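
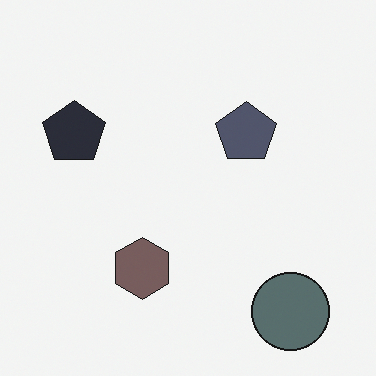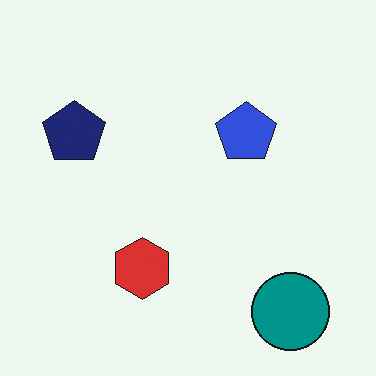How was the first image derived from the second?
Made much more muted (saturation change).

All colors are more muted and greyish — a global saturation change.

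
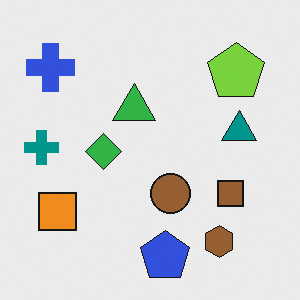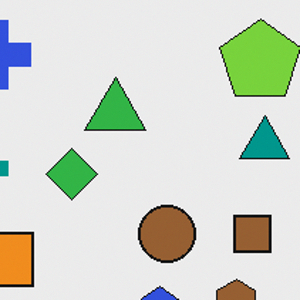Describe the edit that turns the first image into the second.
It was cropped to a modestly smaller region and rescaled.

The visible shapes are larger and the field of view is narrower; shapes near the original edges may be partly or wholly outside the frame — a crop-and-rescale.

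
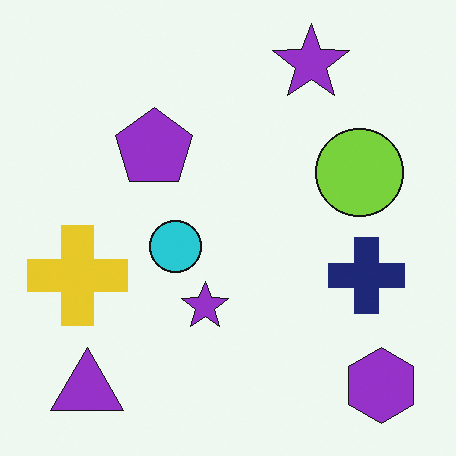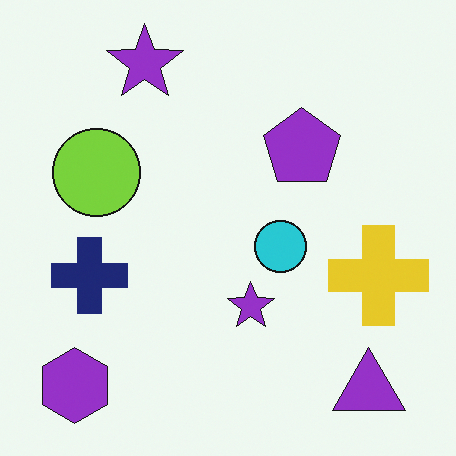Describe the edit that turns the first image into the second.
The second image is the first flipped horizontally (left ↔ right).

The purple hexagon is in the bottom-right of the first image and the bottom-left of the second — shapes on opposite sides of the vertical midline have swapped in a mirror flip.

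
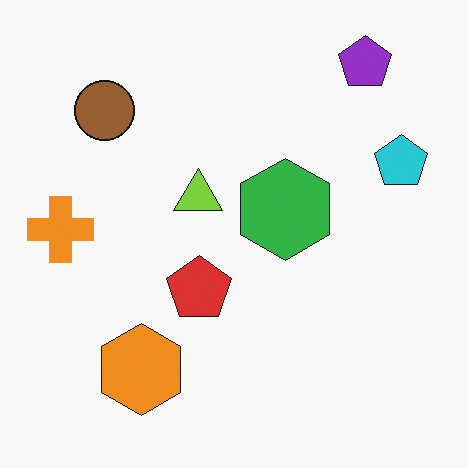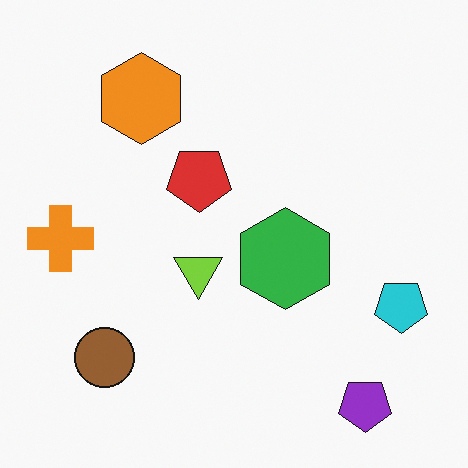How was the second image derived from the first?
The transformation is: flipped vertically (top ↔ bottom).

The purple pentagon is in the top-right of the first image and the bottom-right of the second — shapes on opposite sides of the horizontal midline have swapped in a mirror flip.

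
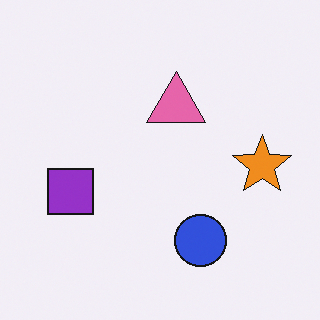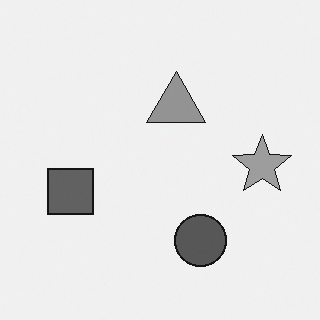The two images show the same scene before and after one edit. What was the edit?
The image was converted to grayscale.

All color is removed — every shape is now a shade of grey.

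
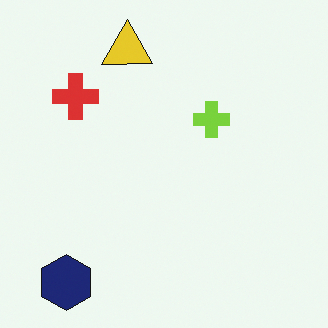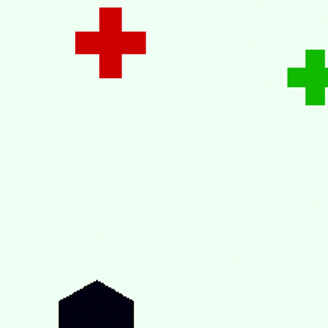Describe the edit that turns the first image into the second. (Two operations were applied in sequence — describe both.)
The second image is the first boosted in contrast, then cropped to a modestly smaller region and rescaled.

Tones are pushed away from mid-grey across the whole image — a global contrast change. The visible shapes are larger and the field of view is narrower; shapes near the original edges may be partly or wholly outside the frame — a crop-and-rescale.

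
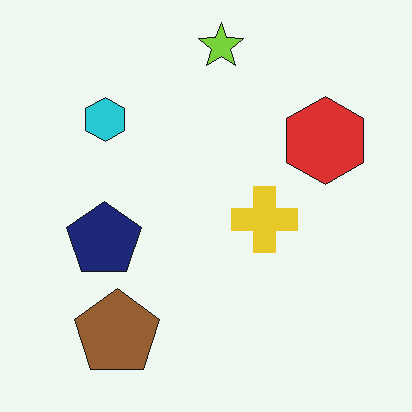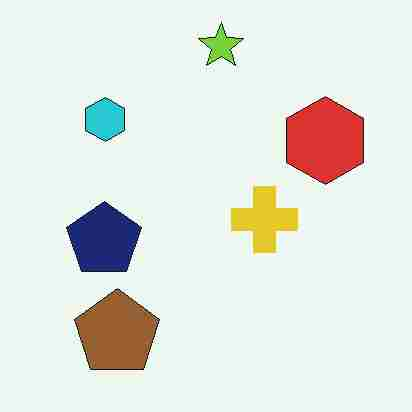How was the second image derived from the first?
The second image is the first degraded with heavy JPEG compression.

Blocky 8×8 compression artifacts appear around shape edges and the flat background shows ringing — characteristic JPEG degradation.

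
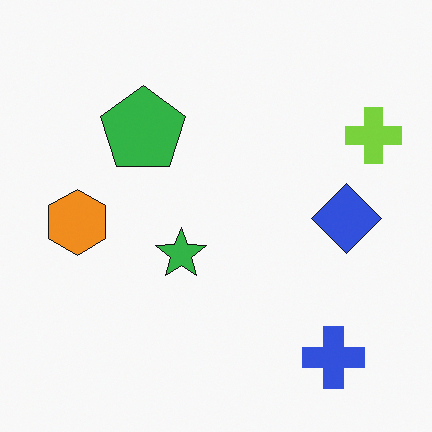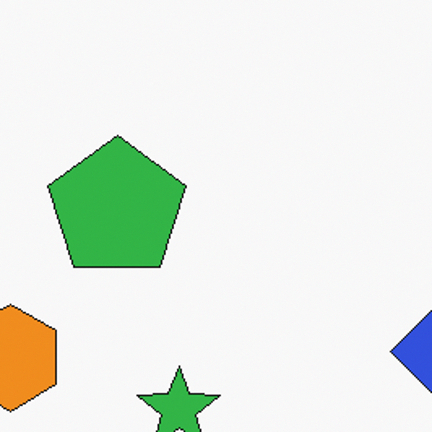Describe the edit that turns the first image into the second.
Cropped to a noticeably smaller region and rescaled.

The visible shapes are larger and the field of view is narrower; shapes near the original edges may be partly or wholly outside the frame — a crop-and-rescale.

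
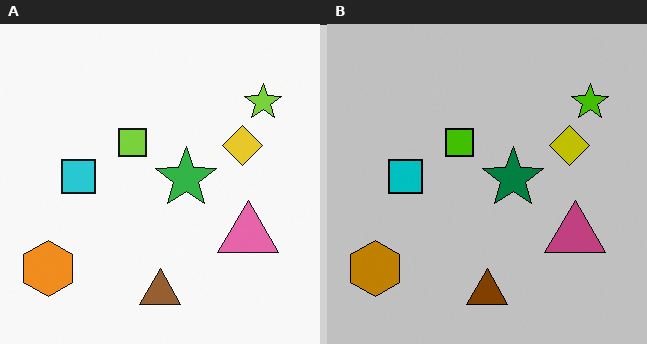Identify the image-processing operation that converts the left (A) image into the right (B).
The transformation is: aggressively posterized.

Each flat color has snapped to a coarser quantized level — most visibly, the near-white background has dropped to a flat grey.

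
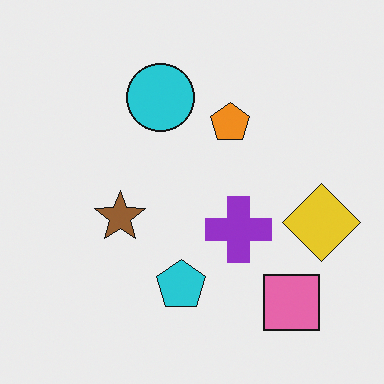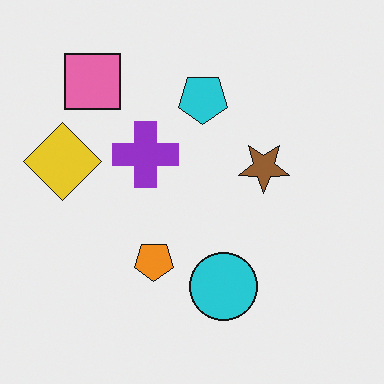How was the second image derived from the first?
The image was rotated 180°.

The pink square sits in the bottom-right of the first image and the top-left of the second — consistent with a whole-image 180° rotation.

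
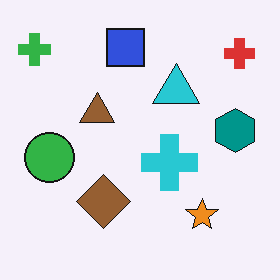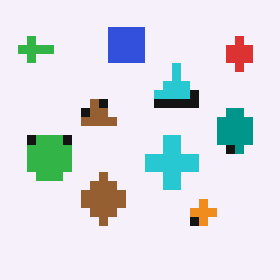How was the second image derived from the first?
The image was coarsely pixelated.

Shapes are reduced to large square blocks; fine edges and outlines are lost — a downscale-then-upscale (mosaic) effect.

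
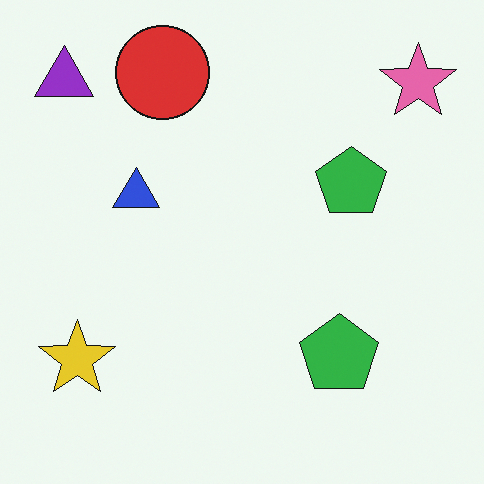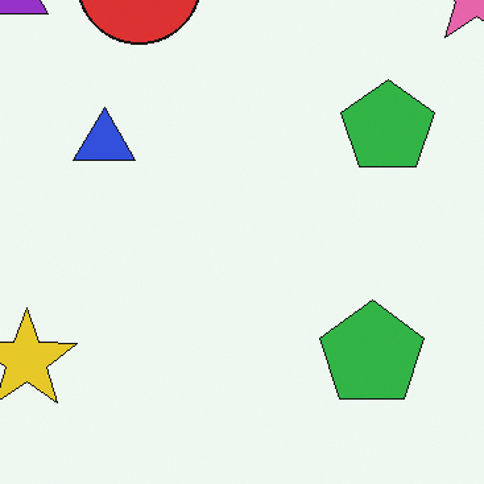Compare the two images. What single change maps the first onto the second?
The second image is the first cropped slightly and scaled back up.

The visible shapes are larger and the field of view is narrower; shapes near the original edges may be partly or wholly outside the frame — a crop-and-rescale.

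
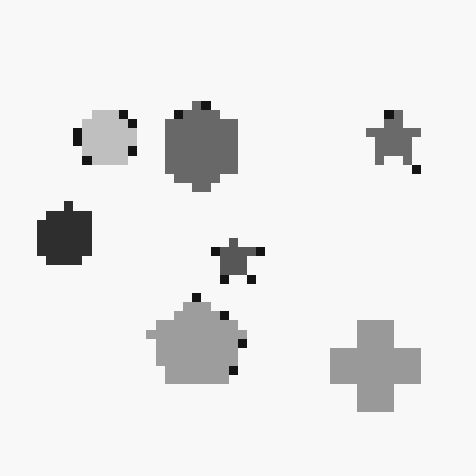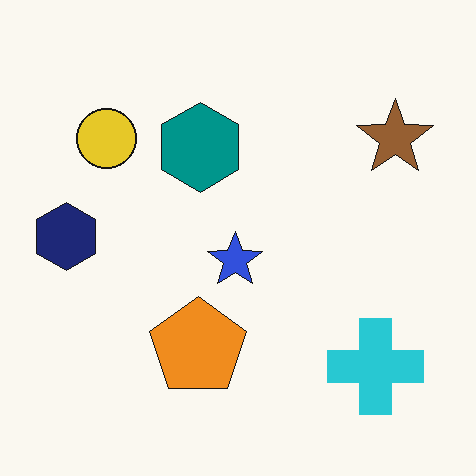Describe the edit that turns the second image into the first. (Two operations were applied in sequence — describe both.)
The image was converted to grayscale, then heavily pixelated into large blocks.

All color is removed — every shape is now a shade of grey. Shapes are reduced to large square blocks; fine edges and outlines are lost — a downscale-then-upscale (mosaic) effect.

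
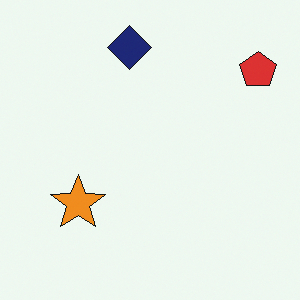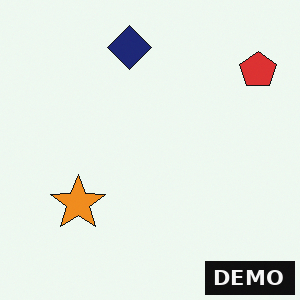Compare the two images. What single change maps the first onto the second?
This is the original image watermarked with the text "DEMO" in the lower-right corner.

A dark label reading "DEMO" appears in the lower-right corner.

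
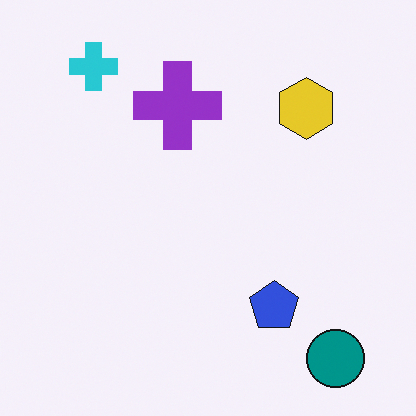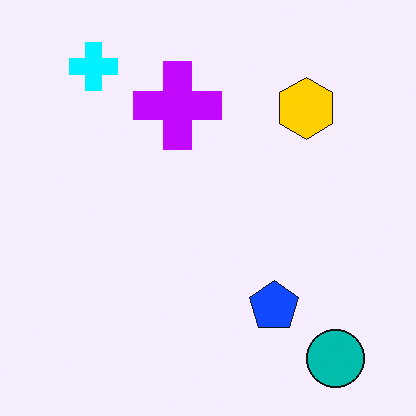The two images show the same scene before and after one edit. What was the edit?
The transformation is: heavily oversaturated.

All colors are more vivid — a global saturation change.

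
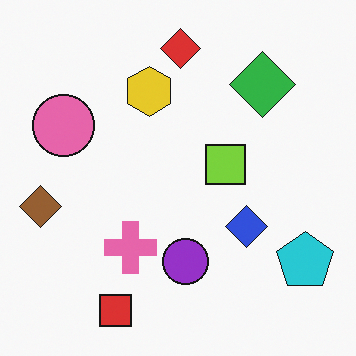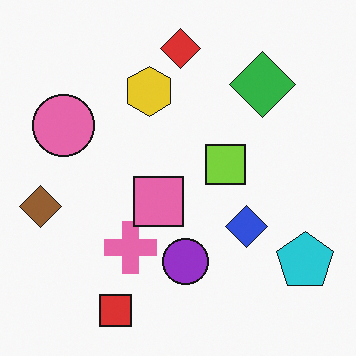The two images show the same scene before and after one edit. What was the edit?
It was overlaid with an additional pink square.

A pink square appears in the second image that is absent from the first.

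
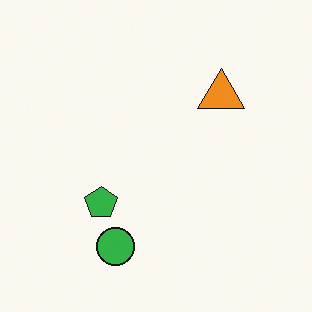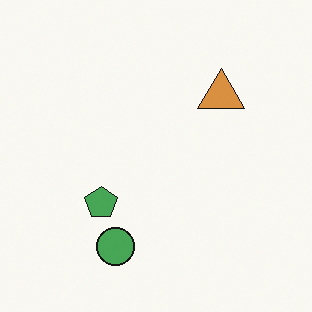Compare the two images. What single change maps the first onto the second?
Slightly desaturated.

All colors are more muted and greyish — a global saturation change.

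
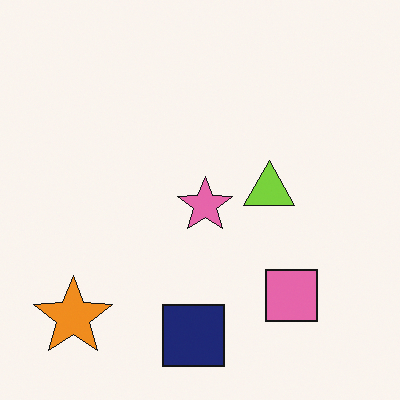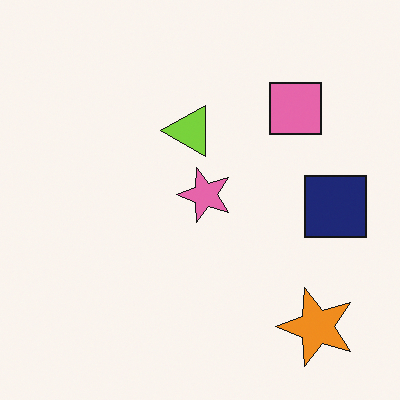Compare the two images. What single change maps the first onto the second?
The second image is the first rotated 90° counter-clockwise.

The orange star sits in the bottom-left of the first image and the bottom-right of the second — consistent with a whole-image 90° counter-clockwise rotation.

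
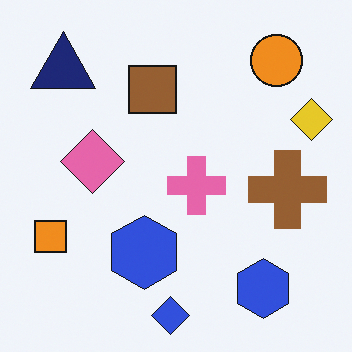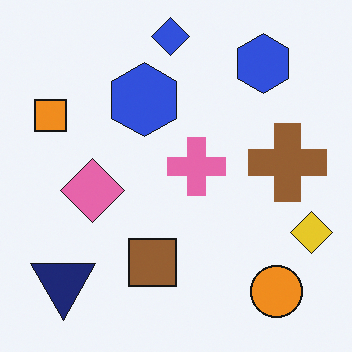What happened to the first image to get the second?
The image was flipped vertically (top ↔ bottom).

The blue diamond is in the bottom of the first image and the top of the second — shapes on opposite sides of the horizontal midline have swapped in a mirror flip.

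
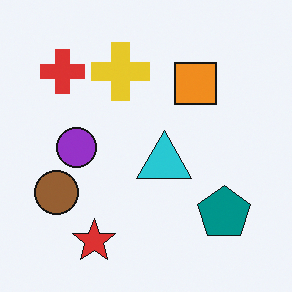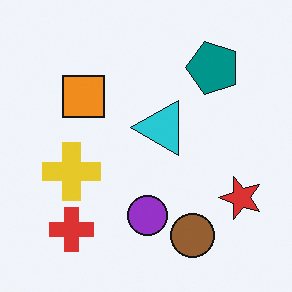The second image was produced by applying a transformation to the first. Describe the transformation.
It was rotated 90° counter-clockwise.

The red cross sits in the top-left of the first image and the bottom-left of the second — consistent with a whole-image 90° counter-clockwise rotation.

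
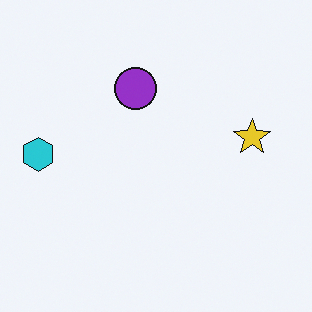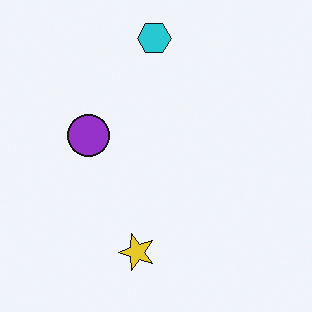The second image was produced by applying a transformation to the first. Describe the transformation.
The transformation is: transposed (reflected across the top-left ↔ bottom-right diagonal).

Shapes have swapped their row and column positions — what was in the top-right is now in the bottom-left — a diagonal reflection.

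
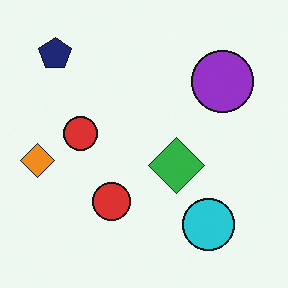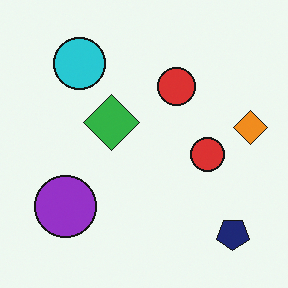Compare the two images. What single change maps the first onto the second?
The second image is the first rotated 180°.

The navy pentagon sits in the top-left of the first image and the bottom-right of the second — consistent with a whole-image 180° rotation.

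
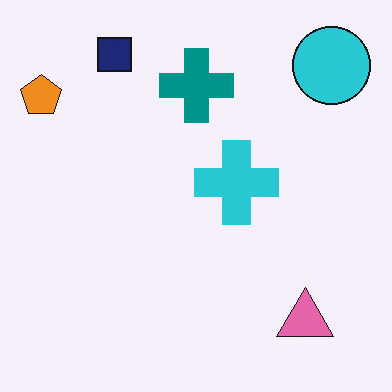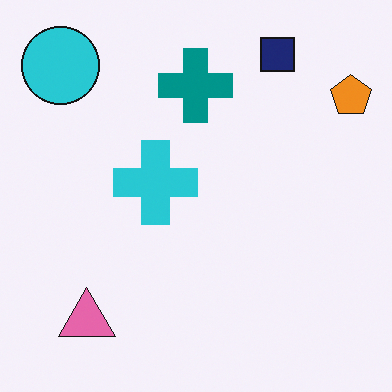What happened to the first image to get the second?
The second image is the first flipped horizontally (left ↔ right).

The orange pentagon is in the top-left of the first image and the top-right of the second — shapes on opposite sides of the vertical midline have swapped in a mirror flip.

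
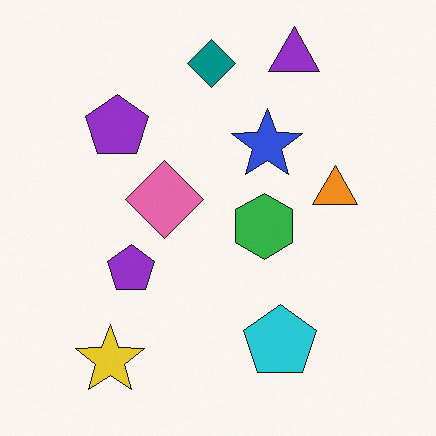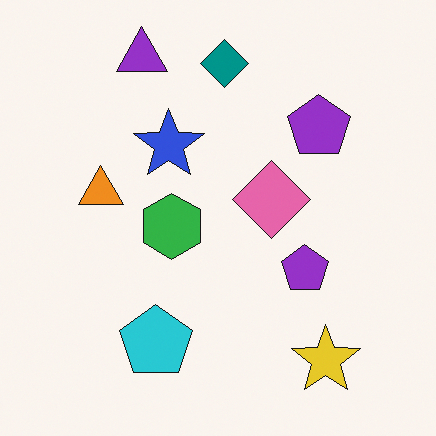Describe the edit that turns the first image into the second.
Flipped horizontally (left ↔ right).

The orange triangle is in the right of the first image and the left of the second — shapes on opposite sides of the vertical midline have swapped in a mirror flip.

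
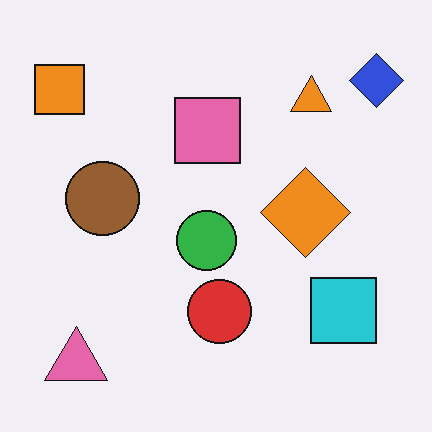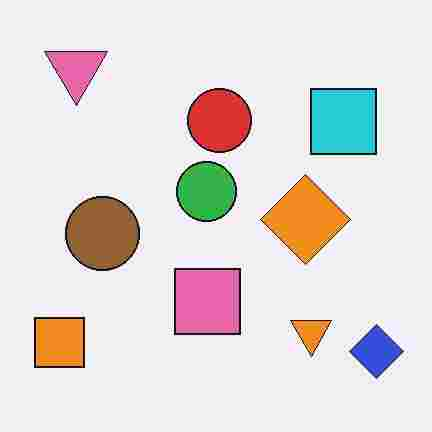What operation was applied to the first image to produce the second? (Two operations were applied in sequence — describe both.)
It was flipped vertically (top ↔ bottom), then heavily JPEG-compressed with obvious blocking artifacts.

The pink triangle is in the bottom-left of the first image and the top-left of the second — shapes on opposite sides of the horizontal midline have swapped in a mirror flip. Blocky 8×8 compression artifacts appear around shape edges and the flat background shows ringing — characteristic JPEG degradation.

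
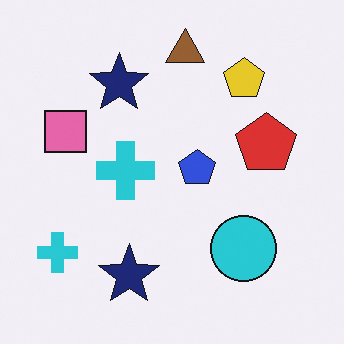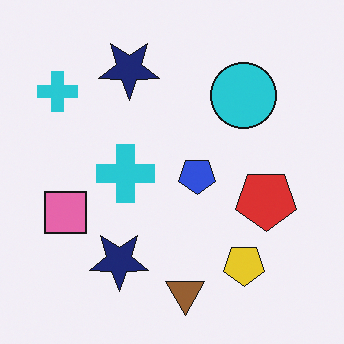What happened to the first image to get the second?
It was flipped vertically (top ↔ bottom).

The brown triangle is in the top of the first image and the bottom of the second — shapes on opposite sides of the horizontal midline have swapped in a mirror flip.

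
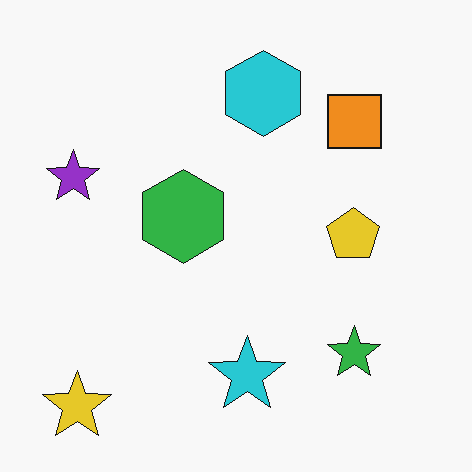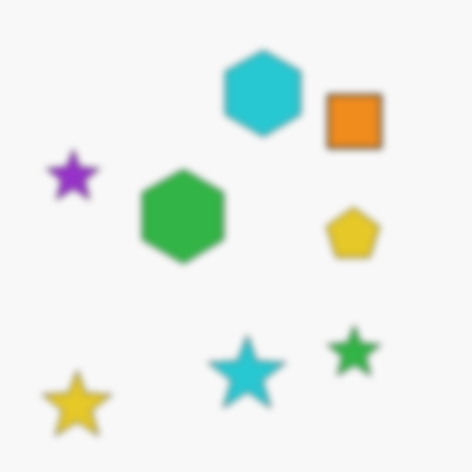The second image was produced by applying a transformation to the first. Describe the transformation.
The image was moderately blurred.

Shape edges and outlines are uniformly softened across the whole image.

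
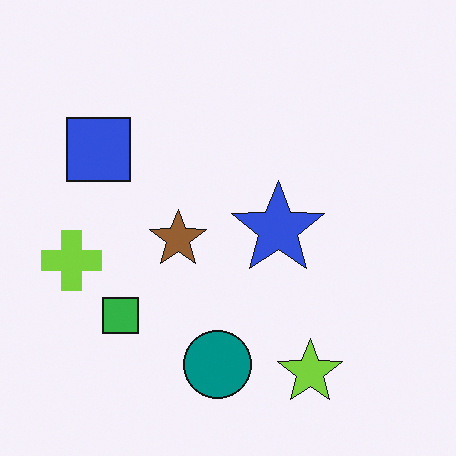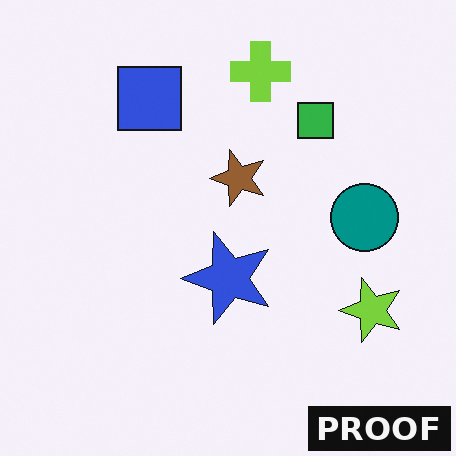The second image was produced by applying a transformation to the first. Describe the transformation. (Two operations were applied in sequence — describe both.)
The transformation is: transposed (reflected across the top-left ↔ bottom-right diagonal), then watermarked with the text "PROOF" in the lower-right corner.

Shapes have swapped their row and column positions — what was in the top-right is now in the bottom-left — a diagonal reflection. A dark label reading "PROOF" appears in the lower-right corner.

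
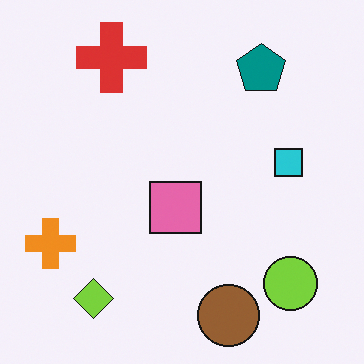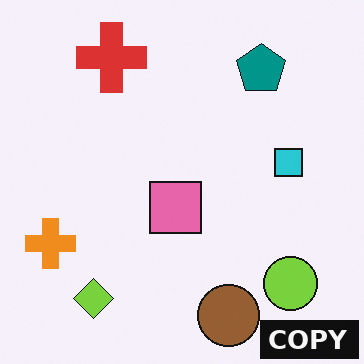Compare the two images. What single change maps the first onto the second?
The image was watermarked with the text "COPY" in the lower-right corner.

A dark label reading "COPY" appears in the lower-right corner.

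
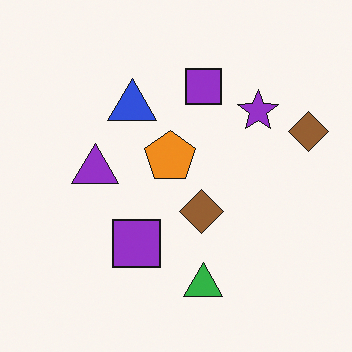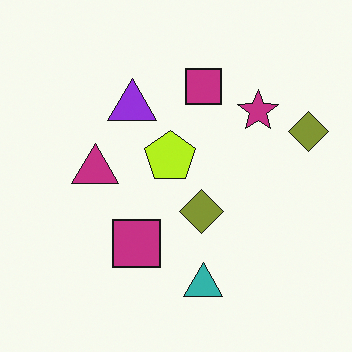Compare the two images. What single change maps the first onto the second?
The transformation is: hue-shifted by a small amount.

Every shape's color has rotated by the same amount around the hue wheel — a uniform hue shift.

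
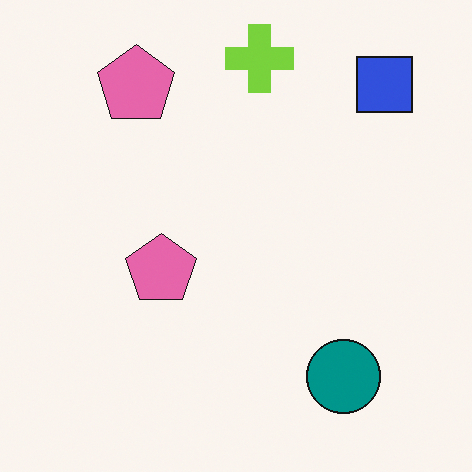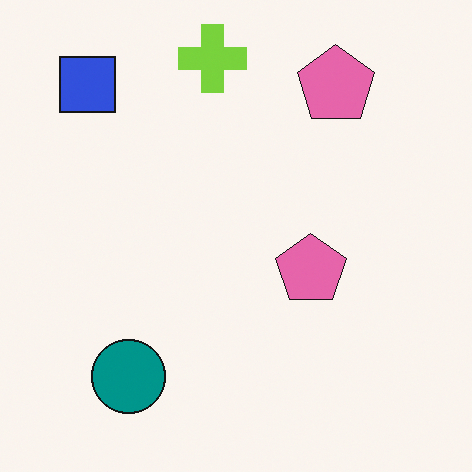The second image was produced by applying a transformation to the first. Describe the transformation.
The transformation is: flipped horizontally (left ↔ right).

The blue square is in the top-right of the first image and the top-left of the second — shapes on opposite sides of the vertical midline have swapped in a mirror flip.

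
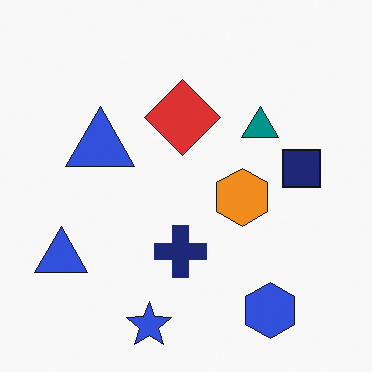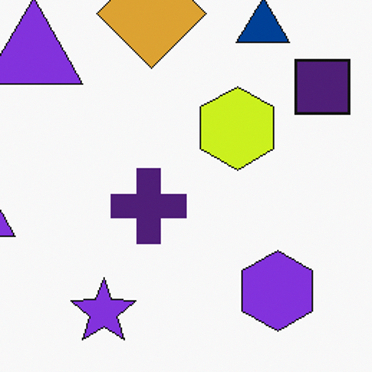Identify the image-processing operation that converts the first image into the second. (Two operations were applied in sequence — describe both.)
The transformation is: hue-shifted slightly, then cropped slightly and scaled back up.

Every shape's color has rotated by the same amount around the hue wheel — a uniform hue shift. The visible shapes are larger and the field of view is narrower; shapes near the original edges may be partly or wholly outside the frame — a crop-and-rescale.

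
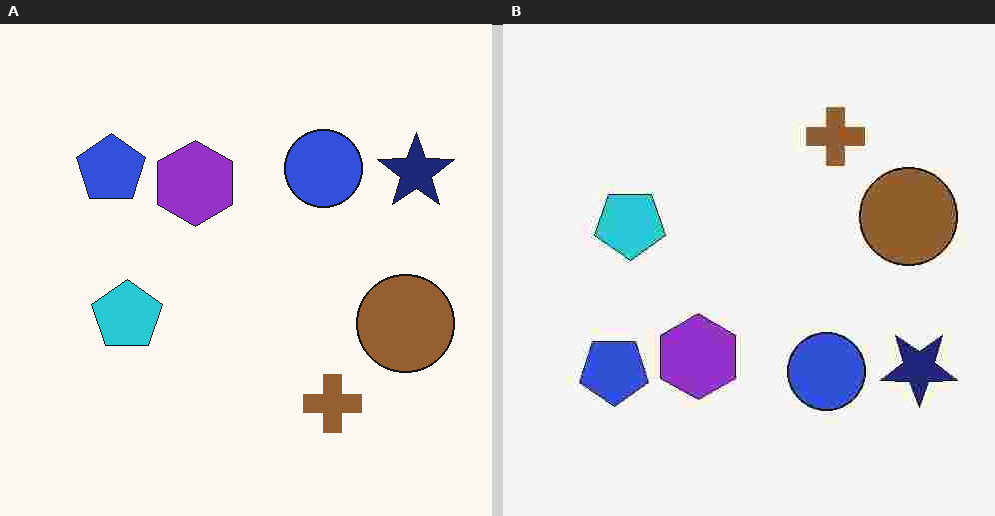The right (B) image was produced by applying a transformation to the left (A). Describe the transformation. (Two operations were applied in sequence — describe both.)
The transformation is: flipped vertically (top ↔ bottom), then degraded with heavy JPEG compression.

The brown cross is in the bottom-right of the left (A) image and the top-right of the right (B) — shapes on opposite sides of the horizontal midline have swapped in a mirror flip. Blocky 8×8 compression artifacts appear around shape edges and the flat background shows ringing — characteristic JPEG degradation.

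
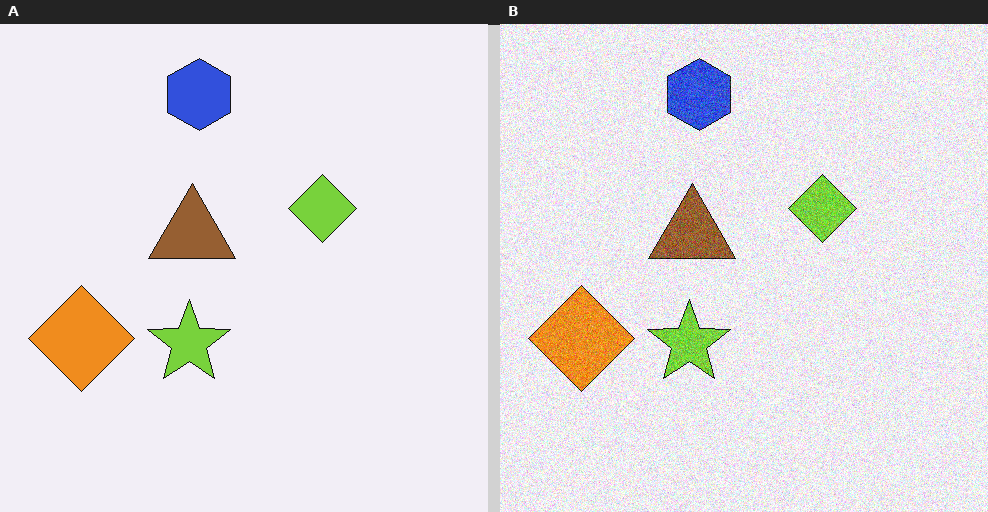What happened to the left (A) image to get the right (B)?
Degraded with moderate additive noise.

Random speckle covers the whole image, including the flat background.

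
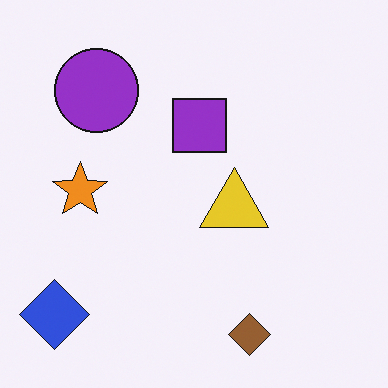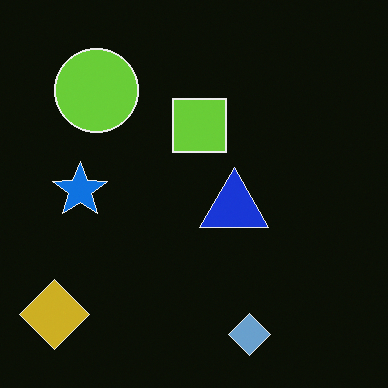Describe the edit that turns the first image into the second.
This is the original image color-inverted (negative).

The light background has become dark and every shape's color is its complement — a photographic negative.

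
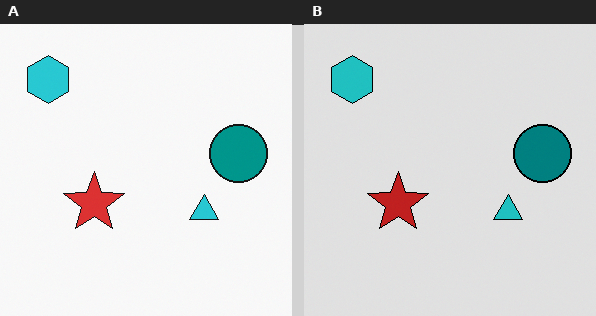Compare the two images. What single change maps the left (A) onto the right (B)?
The transformation is: moderately posterized.

Each flat color has snapped to a coarser quantized level — most visibly, the near-white background has dropped to a flat grey.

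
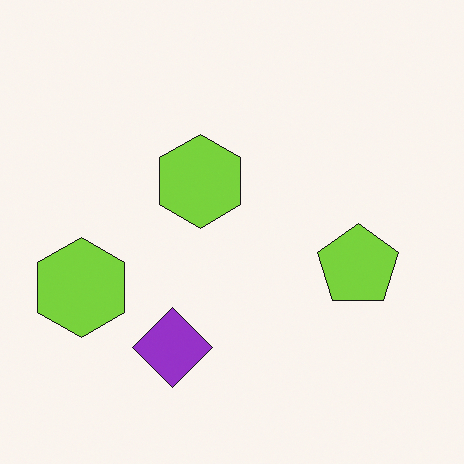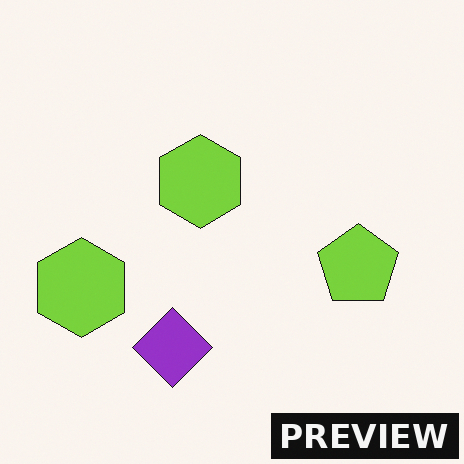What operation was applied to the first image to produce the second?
This is the original image watermarked with the text "PREVIEW" in the lower-right corner.

A dark label reading "PREVIEW" appears in the lower-right corner.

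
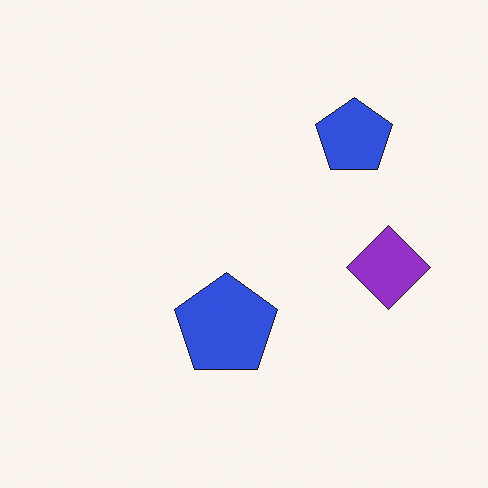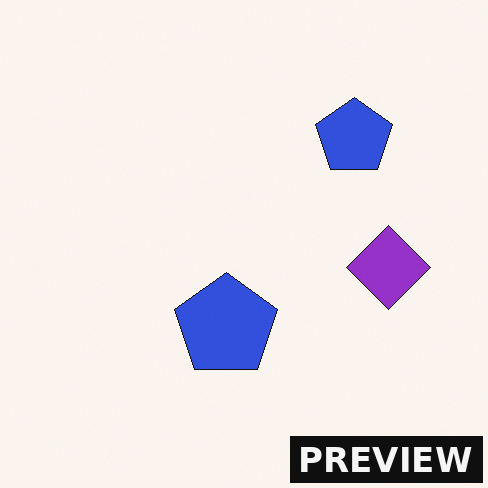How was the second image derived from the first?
The image was watermarked with the text "PREVIEW" in the lower-right corner.

A dark label reading "PREVIEW" appears in the lower-right corner.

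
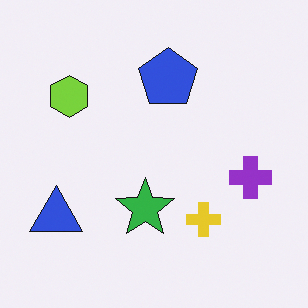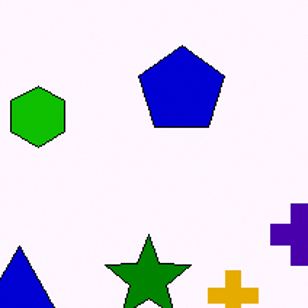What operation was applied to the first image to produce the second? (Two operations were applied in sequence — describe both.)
It was given much higher contrast, then cropped to a modestly smaller region and rescaled.

Tones are pushed away from mid-grey across the whole image — a global contrast change. The visible shapes are larger and the field of view is narrower; shapes near the original edges may be partly or wholly outside the frame — a crop-and-rescale.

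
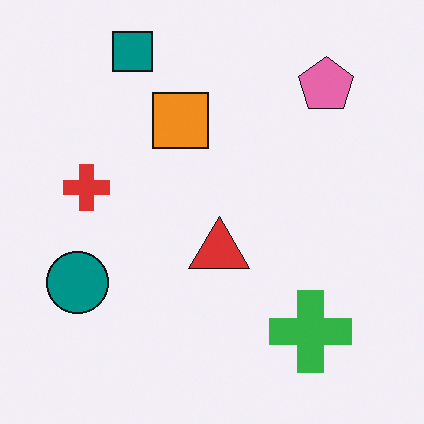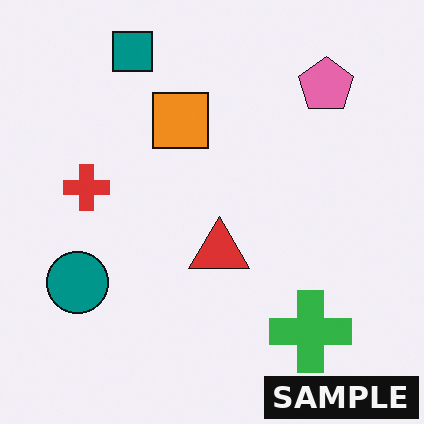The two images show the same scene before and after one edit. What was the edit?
Watermarked with the text "SAMPLE" in the lower-right corner.

A dark label reading "SAMPLE" appears in the lower-right corner.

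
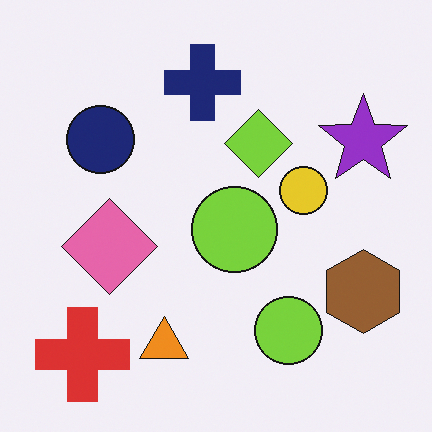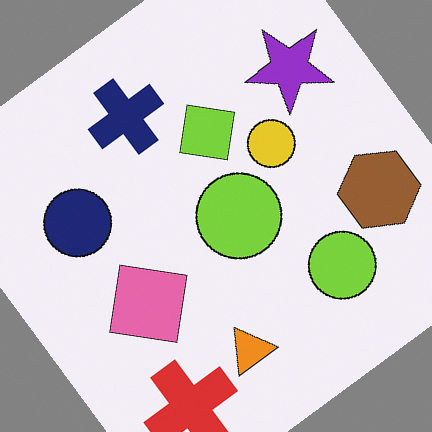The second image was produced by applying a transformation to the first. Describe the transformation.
This is the original image rotated counter-clockwise by a large amount — several tens of degrees.

Every shape is tilted by the same angle and the image corners show triangular fill wedges — a whole-image rotation by a non-right angle.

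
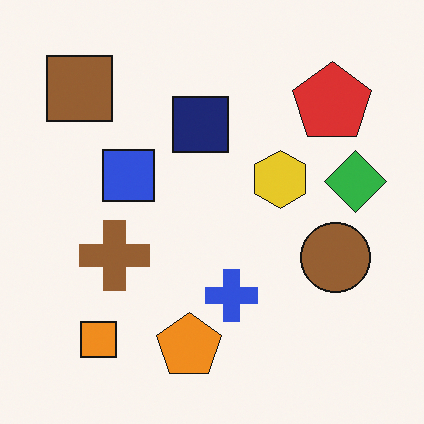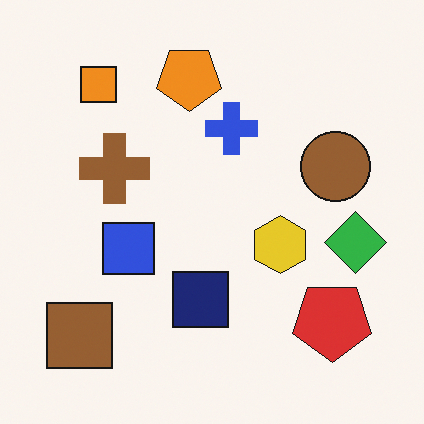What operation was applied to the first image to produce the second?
It was flipped vertically (top ↔ bottom).

The orange pentagon is in the bottom of the first image and the top of the second — shapes on opposite sides of the horizontal midline have swapped in a mirror flip.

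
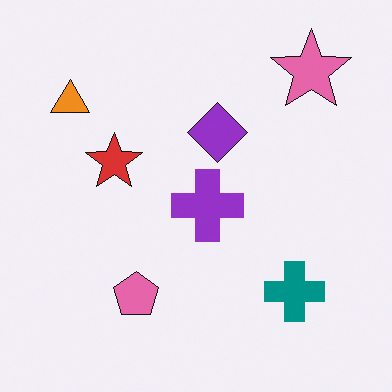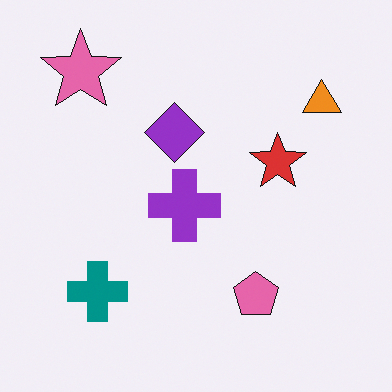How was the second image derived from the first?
The transformation is: flipped horizontally (left ↔ right).

The orange triangle is in the top-left of the first image and the top-right of the second — shapes on opposite sides of the vertical midline have swapped in a mirror flip.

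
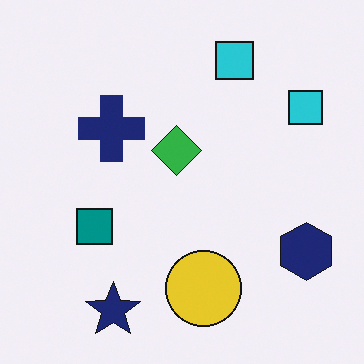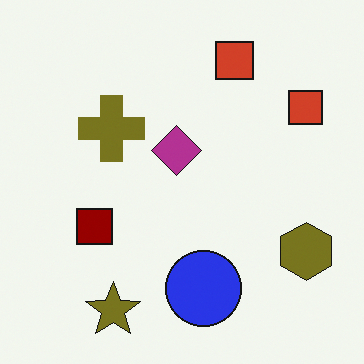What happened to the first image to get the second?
This is the original image hue-shifted by a large amount.

Every shape's color has rotated by the same amount around the hue wheel — a uniform hue shift.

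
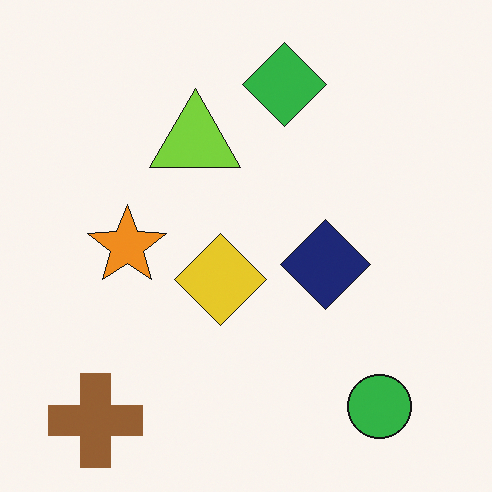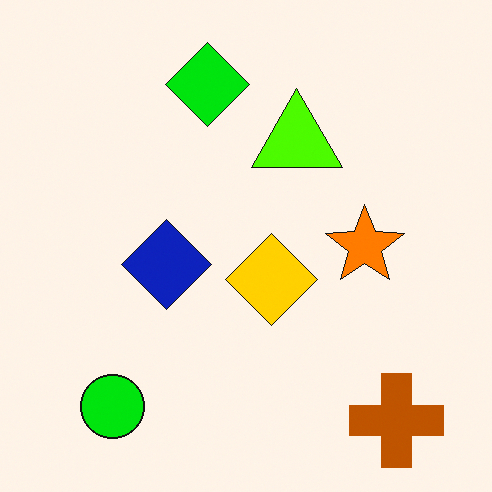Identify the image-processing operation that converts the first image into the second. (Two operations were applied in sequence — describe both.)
The image was heavily oversaturated, then flipped horizontally (left ↔ right).

All colors are more vivid — a global saturation change. The brown cross is in the bottom-left of the first image and the bottom-right of the second — shapes on opposite sides of the vertical midline have swapped in a mirror flip.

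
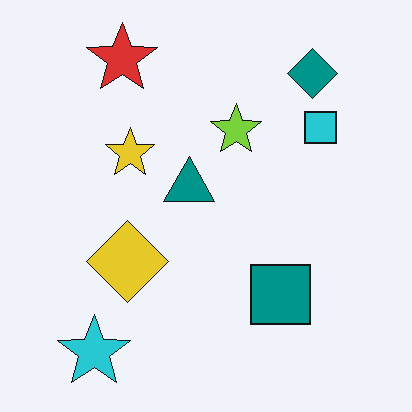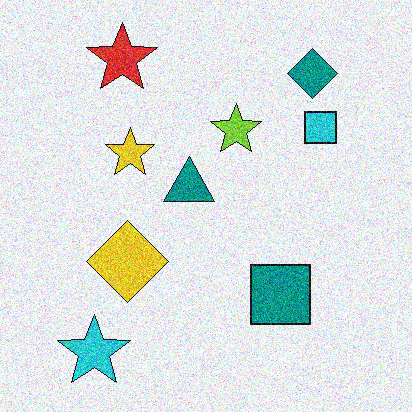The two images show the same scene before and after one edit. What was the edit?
The image was degraded with a thick layer of grain.

Random speckle covers the whole image, including the flat background.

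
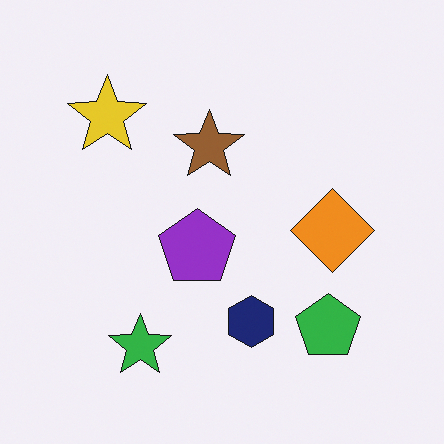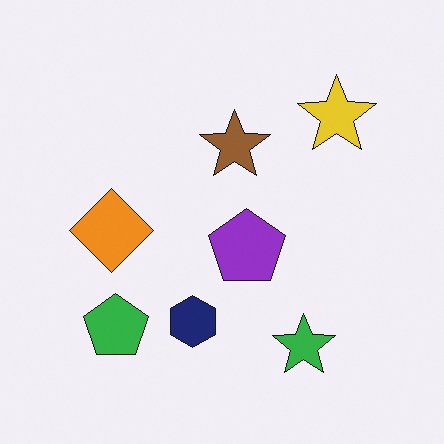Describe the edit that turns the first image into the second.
It was flipped horizontally (left ↔ right).

The yellow star is in the top-left of the first image and the top-right of the second — shapes on opposite sides of the vertical midline have swapped in a mirror flip.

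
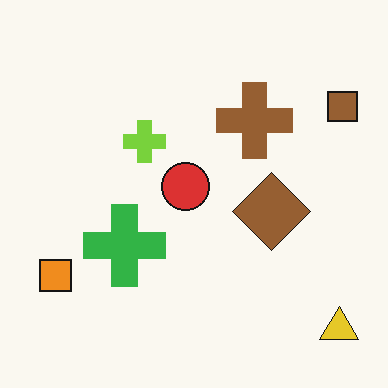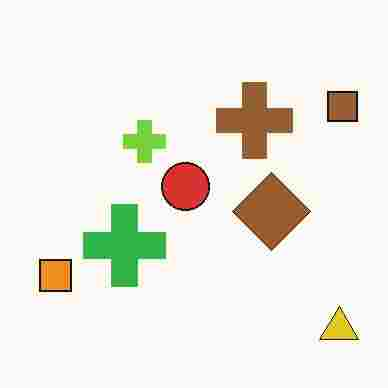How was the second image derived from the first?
The image was heavily JPEG-compressed with obvious blocking artifacts.

Blocky 8×8 compression artifacts appear around shape edges and the flat background shows ringing — characteristic JPEG degradation.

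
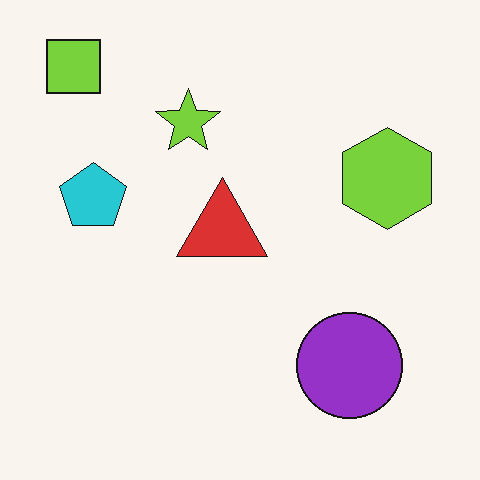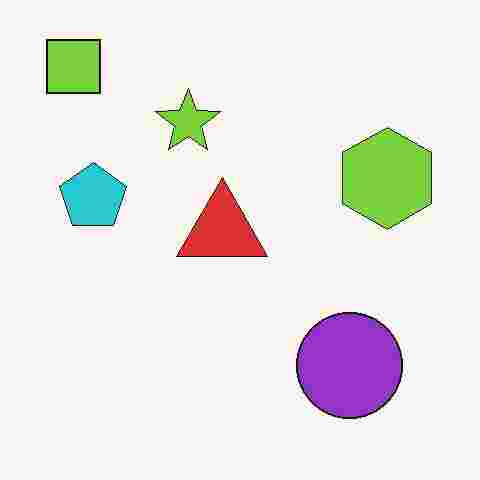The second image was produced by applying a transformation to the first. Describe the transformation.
Heavily JPEG-compressed with obvious blocking artifacts.

Blocky 8×8 compression artifacts appear around shape edges and the flat background shows ringing — characteristic JPEG degradation.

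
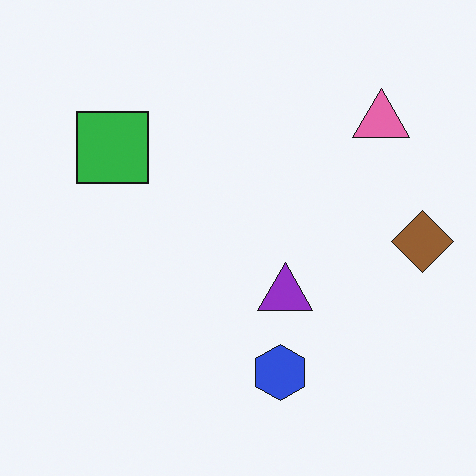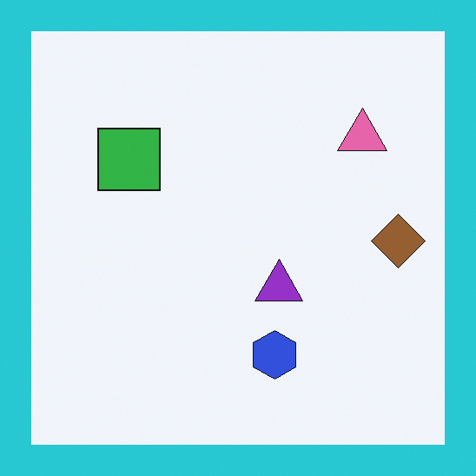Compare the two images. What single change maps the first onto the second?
The second image is the first framed with a cyan border.

A solid cyan frame runs around the edge of the second image, with the content slightly shrunk inside it.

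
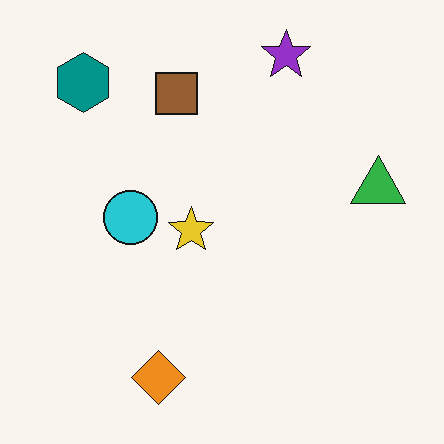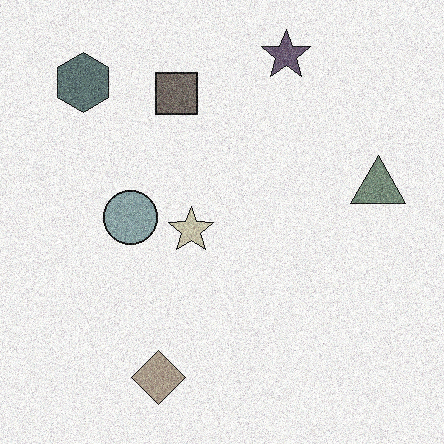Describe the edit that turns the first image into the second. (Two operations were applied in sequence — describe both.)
The transformation is: degraded with moderate additive noise, then made much more muted (saturation change).

Random speckle covers the whole image, including the flat background. All colors are more muted and greyish — a global saturation change.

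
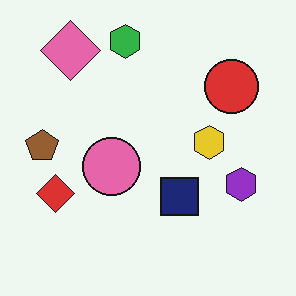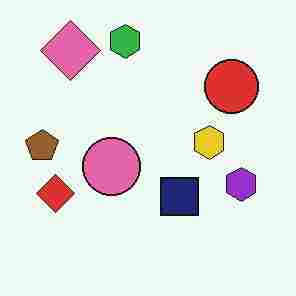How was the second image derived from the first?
The image was heavily JPEG-compressed with obvious blocking artifacts.

Blocky 8×8 compression artifacts appear around shape edges and the flat background shows ringing — characteristic JPEG degradation.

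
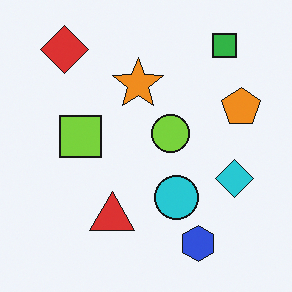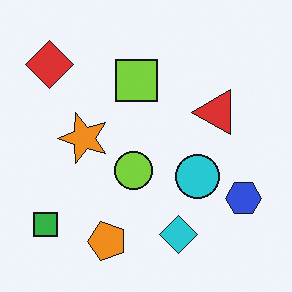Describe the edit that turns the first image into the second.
It was transposed (reflected across the top-left ↔ bottom-right diagonal).

Shapes have swapped their row and column positions — what was in the top-right is now in the bottom-left — a diagonal reflection.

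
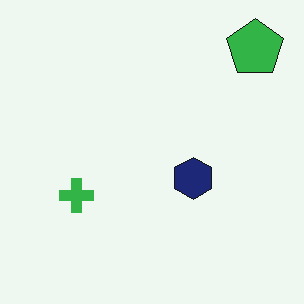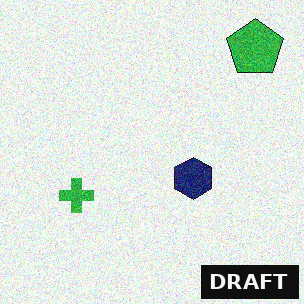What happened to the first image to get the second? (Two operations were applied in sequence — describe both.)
It was degraded with moderate additive noise, then watermarked with the text "DRAFT" in the lower-right corner.

Random speckle covers the whole image, including the flat background. A dark label reading "DRAFT" appears in the lower-right corner.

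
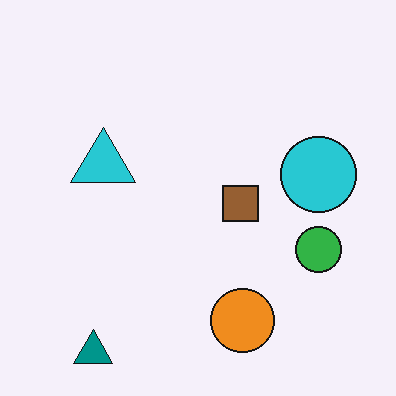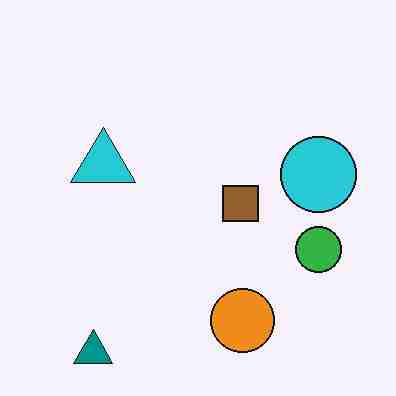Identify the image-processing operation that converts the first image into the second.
The second image is the first degraded with heavy JPEG compression.

Blocky 8×8 compression artifacts appear around shape edges and the flat background shows ringing — characteristic JPEG degradation.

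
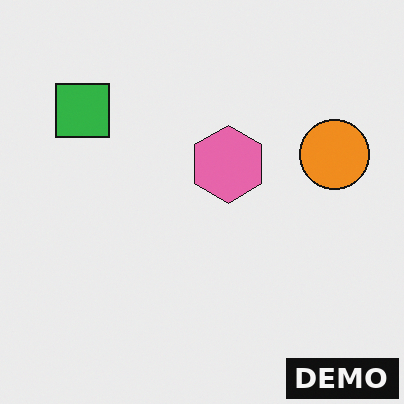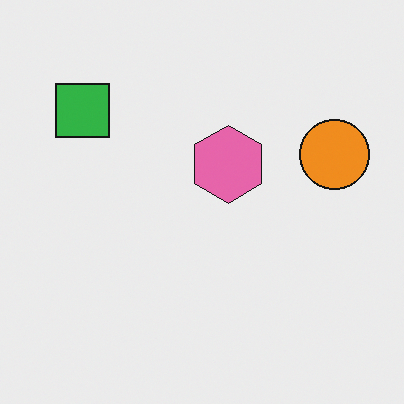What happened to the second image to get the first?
The image was watermarked with the text "DEMO" in the lower-right corner.

A dark label reading "DEMO" appears in the lower-right corner.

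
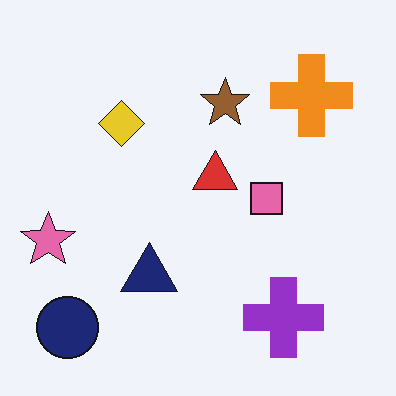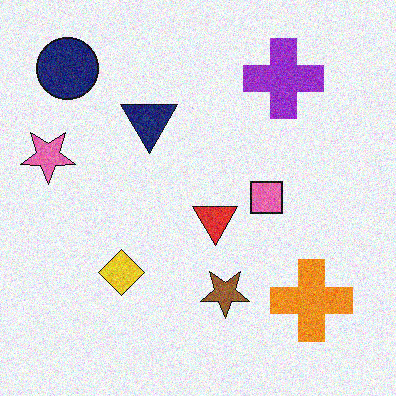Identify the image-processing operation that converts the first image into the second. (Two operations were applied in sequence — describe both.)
Flipped vertically (top ↔ bottom), then degraded with moderate additive noise.

The navy circle is in the bottom-left of the first image and the top-left of the second — shapes on opposite sides of the horizontal midline have swapped in a mirror flip. Random speckle covers the whole image, including the flat background.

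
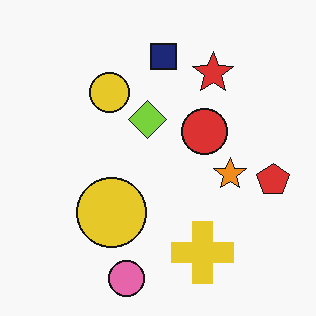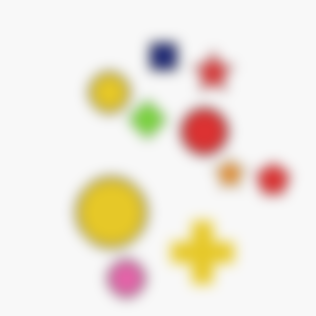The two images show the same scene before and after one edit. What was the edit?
It was heavily blurred.

Shape edges and outlines are uniformly softened across the whole image.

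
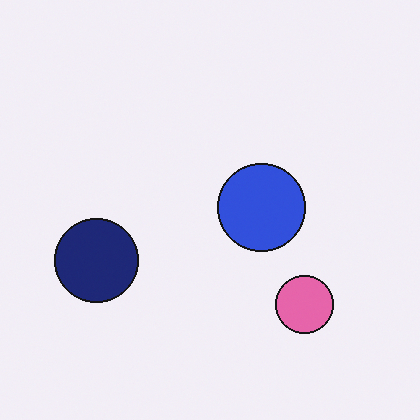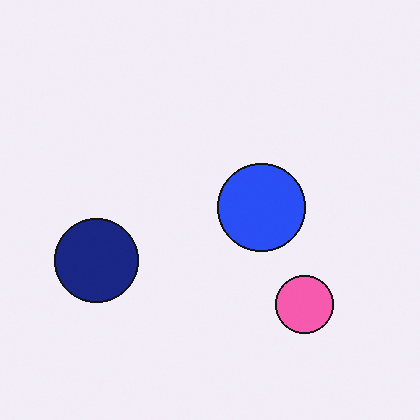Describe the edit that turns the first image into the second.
This is the original image slightly oversaturated.

All colors are more vivid — a global saturation change.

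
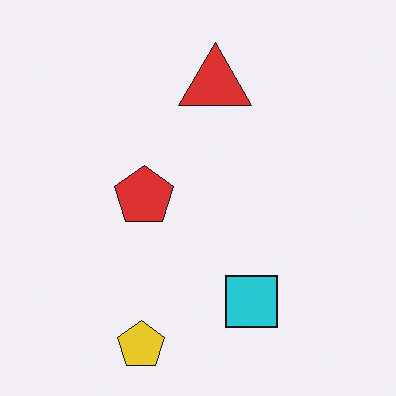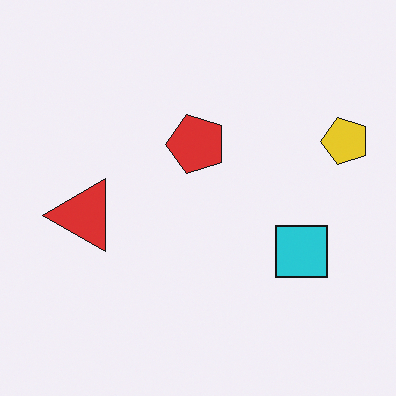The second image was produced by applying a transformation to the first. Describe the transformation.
The image was transposed (reflected across the top-left ↔ bottom-right diagonal).

Shapes have swapped their row and column positions — what was in the top-right is now in the bottom-left — a diagonal reflection.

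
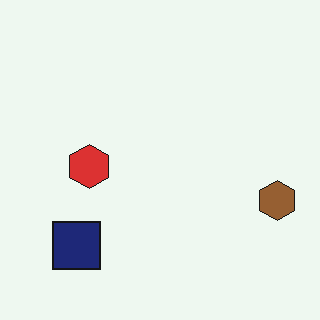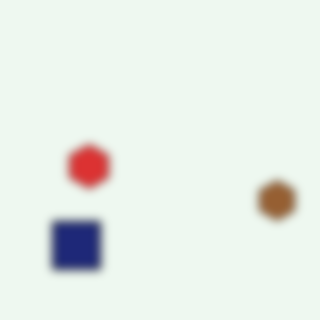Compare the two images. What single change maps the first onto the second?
This is the original image moderately blurred.

Shape edges and outlines are uniformly softened across the whole image.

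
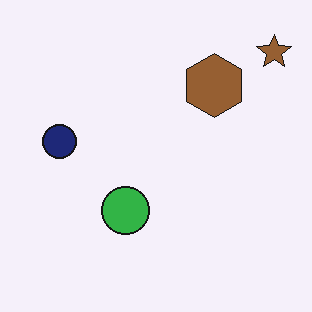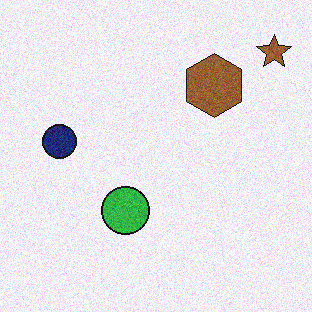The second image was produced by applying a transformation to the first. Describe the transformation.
This is the original image degraded with visible gaussian noise.

Random speckle covers the whole image, including the flat background.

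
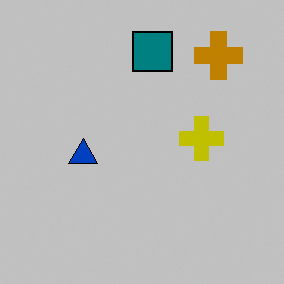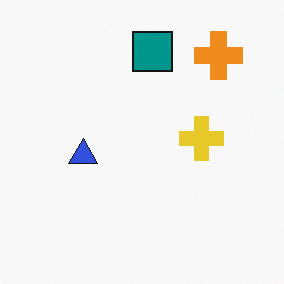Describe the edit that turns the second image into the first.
It was heavily posterized to just a handful of flat colors.

Each flat color has snapped to a coarser quantized level — most visibly, the near-white background has dropped to a flat grey.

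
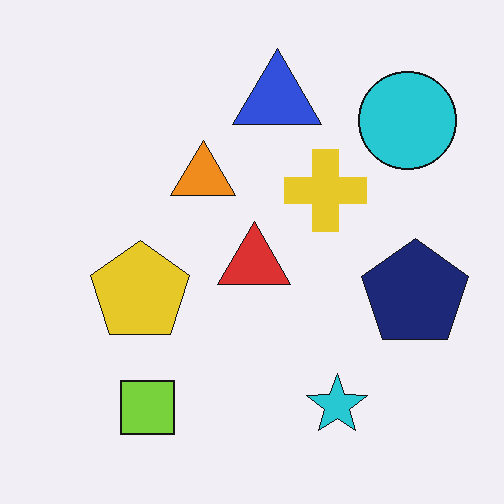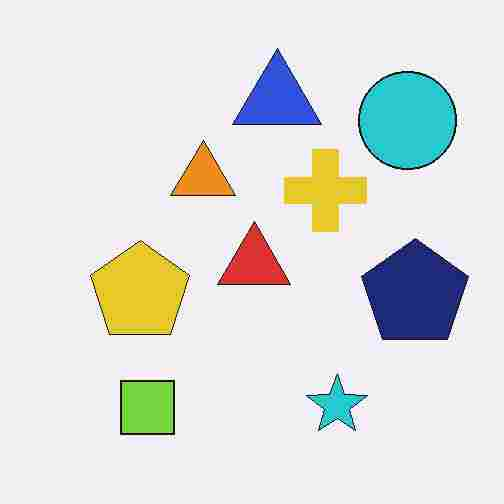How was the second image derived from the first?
It was heavily JPEG-compressed with obvious blocking artifacts.

Blocky 8×8 compression artifacts appear around shape edges and the flat background shows ringing — characteristic JPEG degradation.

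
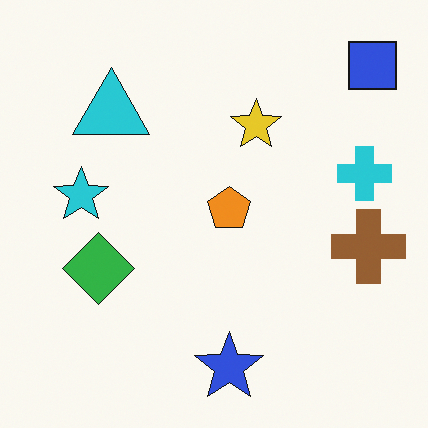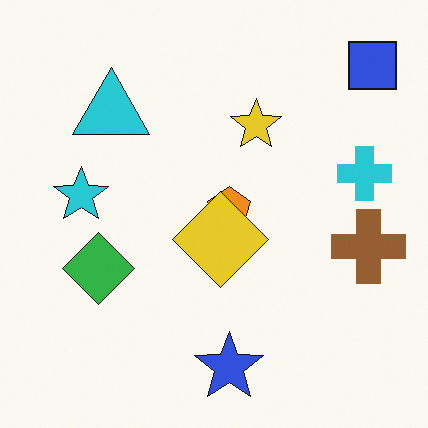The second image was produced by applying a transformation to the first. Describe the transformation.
Overlaid with an additional yellow diamond.

A yellow diamond appears in the second image that is absent from the first.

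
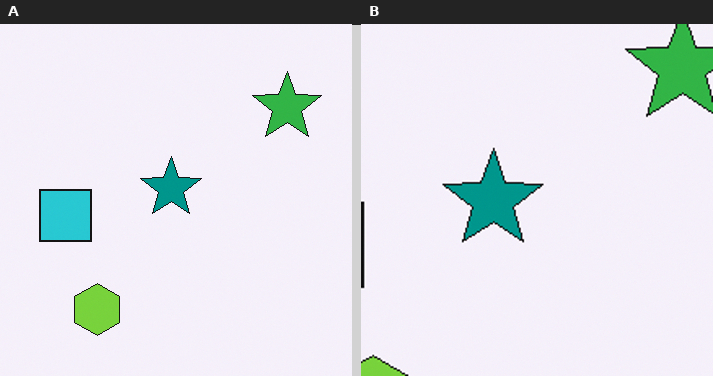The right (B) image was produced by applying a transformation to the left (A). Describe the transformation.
Cropped tightly and scaled back up.

The visible shapes are larger and the field of view is narrower; shapes near the original edges may be partly or wholly outside the frame — a crop-and-rescale.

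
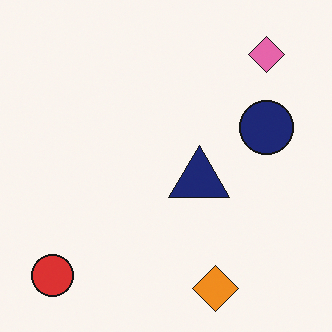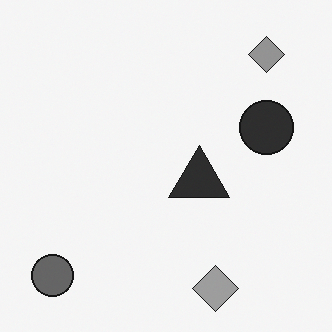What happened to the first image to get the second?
It was converted to grayscale.

All color is removed — every shape is now a shade of grey.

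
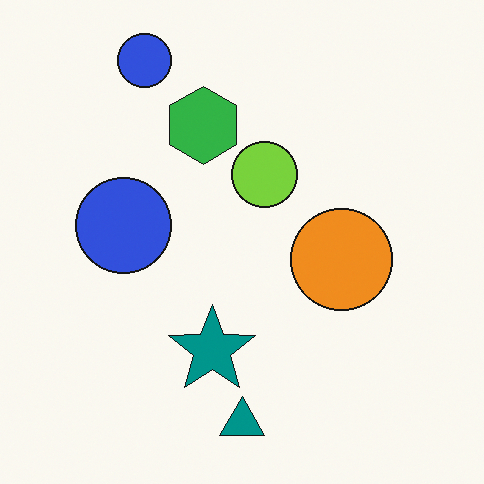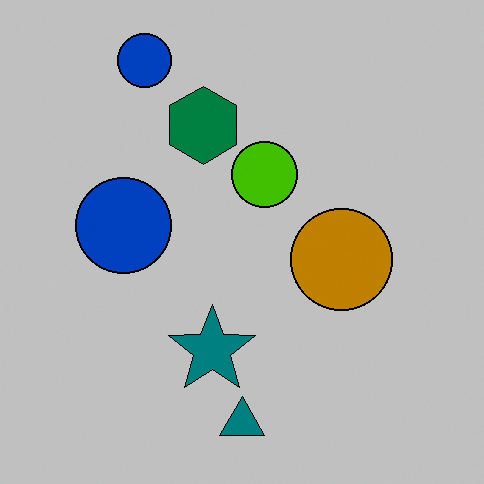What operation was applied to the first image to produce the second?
It was heavily posterized to just a handful of flat colors.

Each flat color has snapped to a coarser quantized level — most visibly, the near-white background has dropped to a flat grey.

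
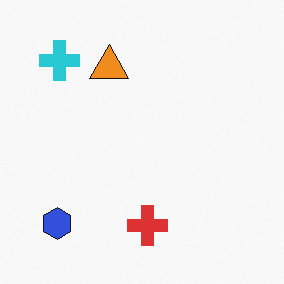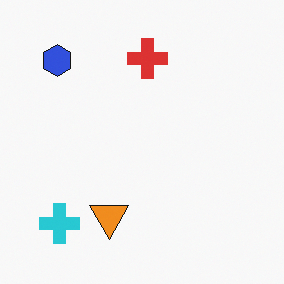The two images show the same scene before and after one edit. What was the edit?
The image was flipped vertically (top ↔ bottom).

The red cross is in the bottom of the first image and the top of the second — shapes on opposite sides of the horizontal midline have swapped in a mirror flip.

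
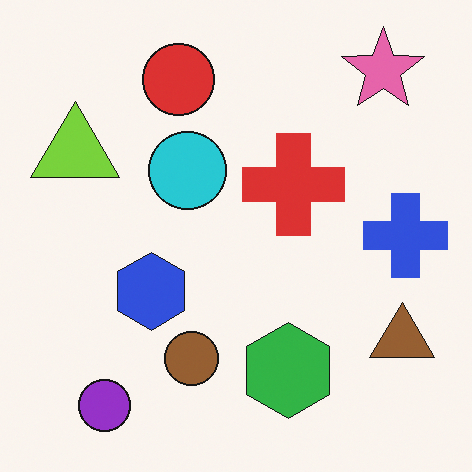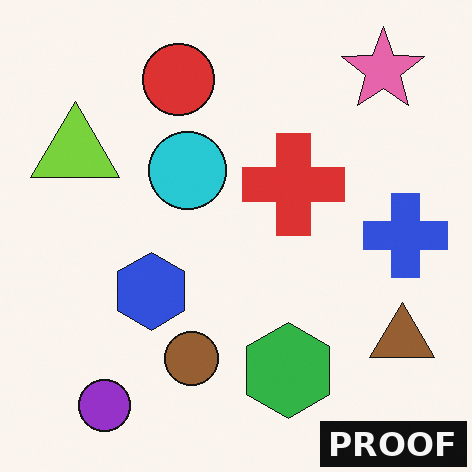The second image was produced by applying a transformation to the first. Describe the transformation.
The image was watermarked with the text "PROOF" in the lower-right corner.

A dark label reading "PROOF" appears in the lower-right corner.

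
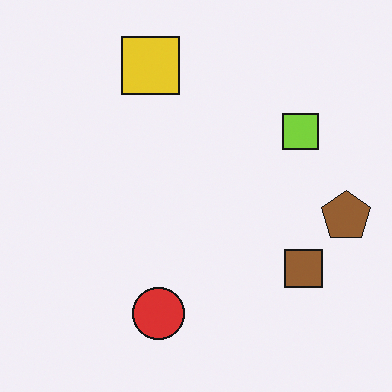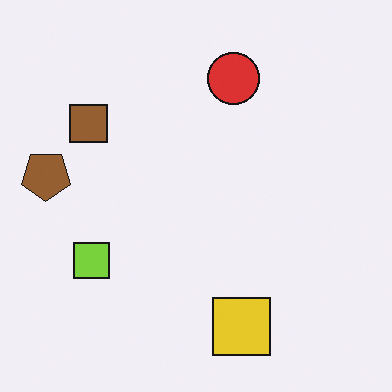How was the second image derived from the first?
The image was rotated 180°.

The brown pentagon sits in the right of the first image and the left of the second — consistent with a whole-image 180° rotation.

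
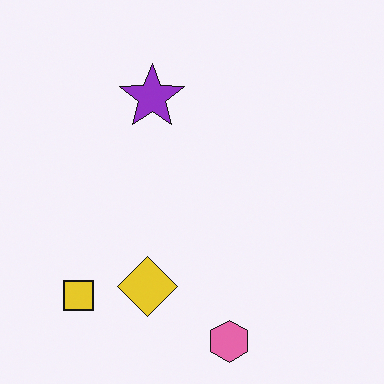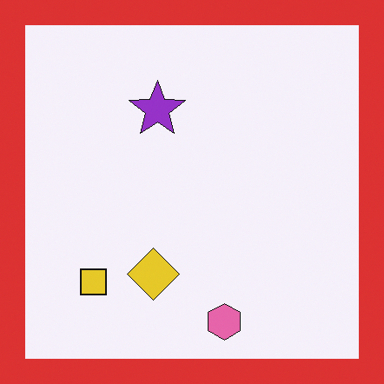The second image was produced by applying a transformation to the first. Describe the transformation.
The second image is the first framed with a red border.

A solid red frame runs around the edge of the second image, with the content slightly shrunk inside it.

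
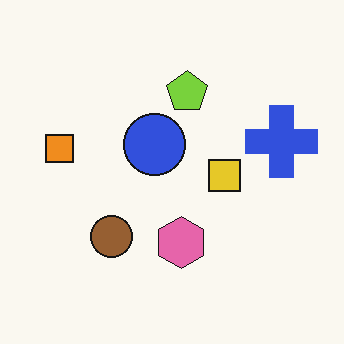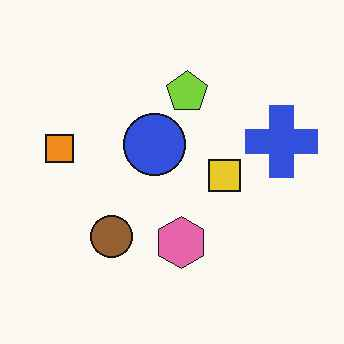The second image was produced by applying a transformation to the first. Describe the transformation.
The second image is the first given moderate JPEG compression.

Blocky 8×8 compression artifacts appear around shape edges and the flat background shows ringing — characteristic JPEG degradation.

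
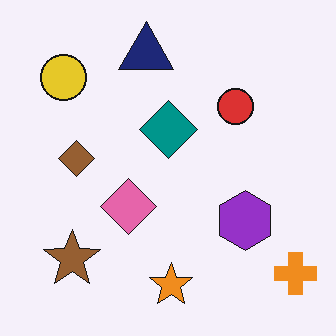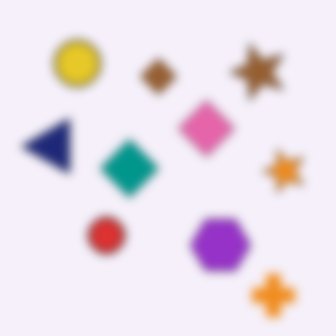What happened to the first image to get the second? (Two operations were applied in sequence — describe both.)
The image was moderately blurred, then transposed (reflected across the top-left ↔ bottom-right diagonal).

Shape edges and outlines are uniformly softened across the whole image. Shapes have swapped their row and column positions — what was in the top-right is now in the bottom-left — a diagonal reflection.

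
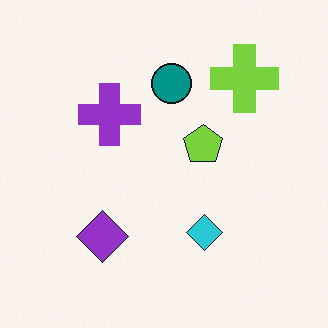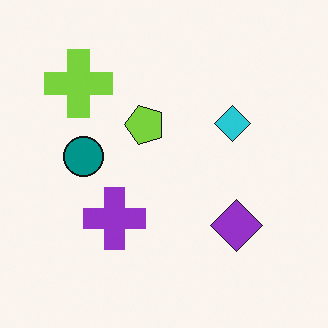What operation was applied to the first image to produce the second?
The transformation is: rotated 90° counter-clockwise.

The lime cross sits in the top-right of the first image and the top-left of the second — consistent with a whole-image 90° counter-clockwise rotation.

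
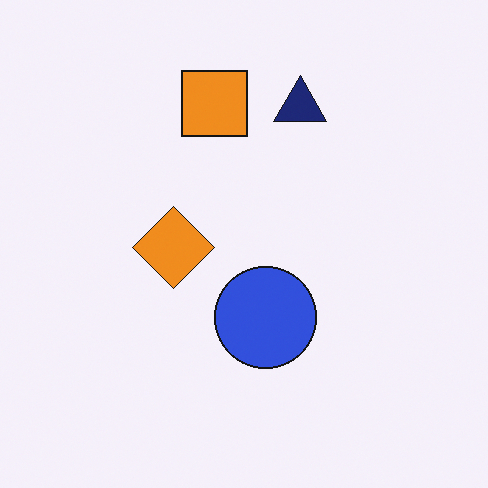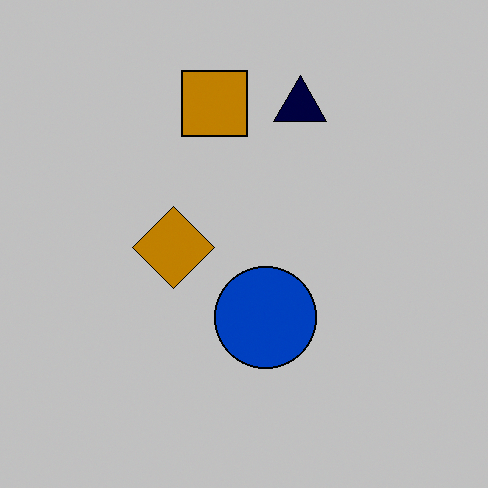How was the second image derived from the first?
The transformation is: heavily posterized to just a handful of flat colors.

Each flat color has snapped to a coarser quantized level — most visibly, the near-white background has dropped to a flat grey.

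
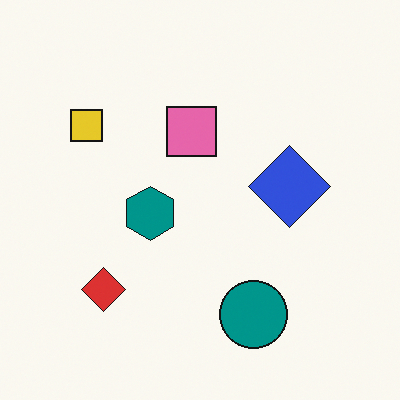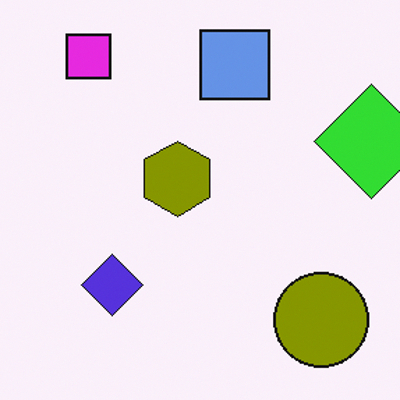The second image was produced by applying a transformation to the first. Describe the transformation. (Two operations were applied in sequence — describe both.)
This is the original image cropped to a modestly smaller region and rescaled, then hue-shifted through roughly half the color wheel.

The visible shapes are larger and the field of view is narrower; shapes near the original edges may be partly or wholly outside the frame — a crop-and-rescale. Every shape's color has rotated by the same amount around the hue wheel — a uniform hue shift.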